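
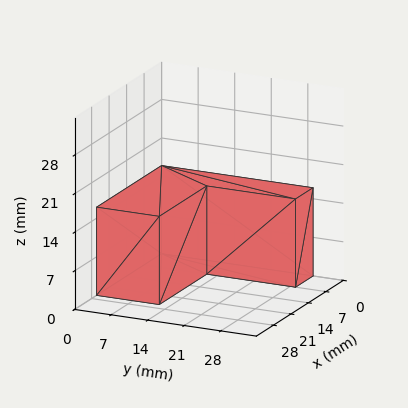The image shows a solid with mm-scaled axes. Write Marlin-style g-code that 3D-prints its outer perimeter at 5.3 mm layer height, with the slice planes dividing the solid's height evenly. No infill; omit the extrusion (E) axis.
Reading the render: the shape is an L-shaped prism: outer 26 × 29 mm, arm thicknesses ≈ 12 mm (horizontal) and 7 mm (vertical), extruded 16 mm in z (dimensions read to the nearest mm from the axis ticks). For the g-code, the solid's height is divided into equal slices at the stated Δz and each level perimeter traced with G1 moves after a G0 lift.

; perimeter-only toolpath
G21 ; units = mm
G90 ; absolute positioning
G28 ; home
; layer 1
G0 Z5.3
G0 X0.0 Y0.0
G1 X26.0 Y0.0
G1 X26.0 Y12.0
G1 X7.0 Y12.0
G1 X7.0 Y29.0
G1 X0.0 Y29.0
G1 X0.0 Y0.0
; layer 2
G0 Z10.7
G0 X0.0 Y0.0
G1 X26.0 Y0.0
G1 X26.0 Y12.0
G1 X7.0 Y12.0
G1 X7.0 Y29.0
G1 X0.0 Y29.0
G1 X0.0 Y0.0
; layer 3
G0 Z16.0
G0 X0.0 Y0.0
G1 X26.0 Y0.0
G1 X26.0 Y12.0
G1 X7.0 Y12.0
G1 X7.0 Y29.0
G1 X0.0 Y29.0
G1 X0.0 Y0.0
M2 ; end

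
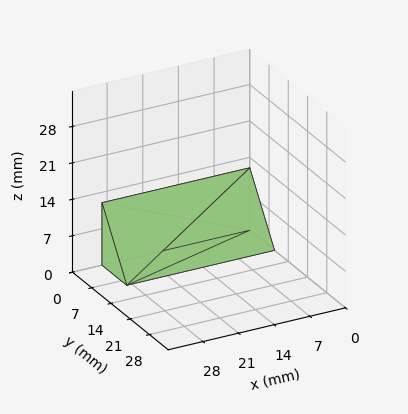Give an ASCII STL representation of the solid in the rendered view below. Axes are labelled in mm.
Reading the render: the shape is a wedge (ramp): 29 × 9 mm base, rising to 12 mm along the y=0 edge and sloping linearly to z=0 at y=9 (dimensions read to the nearest mm from the axis ticks). For the STL, each face is triangulated and given an outward normal.

solid part
  facet normal 0.0000 0.0000 -1.0000
    outer loop
      vertex 29.000 9.000 0.000
      vertex 29.000 0.000 0.000
      vertex 0.000 0.000 0.000
    endloop
  endfacet
  facet normal 0.0000 0.0000 -1.0000
    outer loop
      vertex 0.000 9.000 0.000
      vertex 29.000 9.000 0.000
      vertex 0.000 0.000 0.000
    endloop
  endfacet
  facet normal 0.0000 -1.0000 0.0000
    outer loop
      vertex 0.000 0.000 0.000
      vertex 29.000 0.000 0.000
      vertex 29.000 0.000 12.000
    endloop
  endfacet
  facet normal 0.0000 -1.0000 0.0000
    outer loop
      vertex 0.000 0.000 0.000
      vertex 29.000 0.000 12.000
      vertex 0.000 0.000 12.000
    endloop
  endfacet
  facet normal 0.0000 0.8000 0.6000
    outer loop
      vertex 0.000 0.000 12.000
      vertex 29.000 0.000 12.000
      vertex 29.000 9.000 0.000
    endloop
  endfacet
  facet normal 0.0000 0.8000 0.6000
    outer loop
      vertex 0.000 0.000 12.000
      vertex 29.000 9.000 0.000
      vertex 0.000 9.000 0.000
    endloop
  endfacet
  facet normal -1.0000 0.0000 0.0000
    outer loop
      vertex 0.000 0.000 12.000
      vertex 0.000 9.000 0.000
      vertex 0.000 0.000 0.000
    endloop
  endfacet
  facet normal 1.0000 0.0000 0.0000
    outer loop
      vertex 29.000 0.000 0.000
      vertex 29.000 9.000 0.000
      vertex 29.000 0.000 12.000
    endloop
  endfacet
endsolid part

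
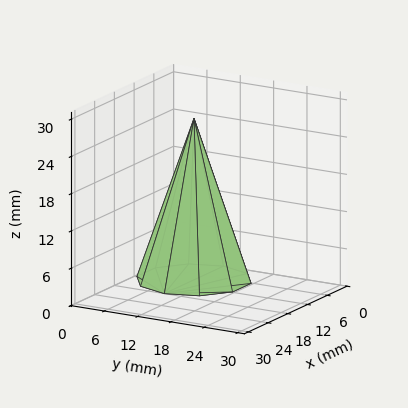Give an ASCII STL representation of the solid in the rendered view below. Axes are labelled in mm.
Reading the render: the shape is a regular 10-sided pyramid, base circumscribed radius ≈ 9 mm, apex at z ≈ 26 mm (dimensions read to the nearest mm from the axis ticks). For the STL, each face is triangulated and given an outward normal.

solid part
  facet normal 0.0000 0.0000 -1.0000
    outer loop
      vertex 11.8 17.6 0.0
      vertex 16.3 14.3 0.0
      vertex 18.0 9.0 0.0
    endloop
  endfacet
  facet normal 0.0000 0.0000 -1.0000
    outer loop
      vertex 6.2 17.6 0.0
      vertex 11.8 17.6 0.0
      vertex 18.0 9.0 0.0
    endloop
  endfacet
  facet normal 0.0000 0.0000 -1.0000
    outer loop
      vertex 1.7 14.3 0.0
      vertex 6.2 17.6 0.0
      vertex 18.0 9.0 0.0
    endloop
  endfacet
  facet normal 0.0000 0.0000 -1.0000
    outer loop
      vertex 0.0 9.0 0.0
      vertex 1.7 14.3 0.0
      vertex 18.0 9.0 0.0
    endloop
  endfacet
  facet normal 0.0000 0.0000 -1.0000
    outer loop
      vertex 1.7 3.7 0.0
      vertex 0.0 9.0 0.0
      vertex 18.0 9.0 0.0
    endloop
  endfacet
  facet normal 0.0000 0.0000 -1.0000
    outer loop
      vertex 6.2 0.4 0.0
      vertex 1.7 3.7 0.0
      vertex 18.0 9.0 0.0
    endloop
  endfacet
  facet normal 0.0000 0.0000 -1.0000
    outer loop
      vertex 11.8 0.4 0.0
      vertex 6.2 0.4 0.0
      vertex 18.0 9.0 0.0
    endloop
  endfacet
  facet normal 0.0000 0.0000 -1.0000
    outer loop
      vertex 16.3 3.7 0.0
      vertex 11.8 0.4 0.0
      vertex 18.0 9.0 0.0
    endloop
  endfacet
  facet normal 0.9044 0.2901 0.3130
    outer loop
      vertex 18.0 9.0 0.0
      vertex 16.3 14.3 0.0
      vertex 9.0 9.0 26.0
    endloop
  endfacet
  facet normal 0.5615 0.7657 0.3137
    outer loop
      vertex 16.3 14.3 0.0
      vertex 11.8 17.6 0.0
      vertex 9.0 9.0 26.0
    endloop
  endfacet
  facet normal 0.0000 0.9494 0.3140
    outer loop
      vertex 11.8 17.6 0.0
      vertex 6.2 17.6 0.0
      vertex 9.0 9.0 26.0
    endloop
  endfacet
  facet normal -0.5615 0.7657 0.3137
    outer loop
      vertex 6.2 17.6 0.0
      vertex 1.7 14.3 0.0
      vertex 9.0 9.0 26.0
    endloop
  endfacet
  facet normal -0.9044 0.2901 0.3130
    outer loop
      vertex 1.7 14.3 0.0
      vertex 0.0 9.0 0.0
      vertex 9.0 9.0 26.0
    endloop
  endfacet
  facet normal -0.9044 -0.2901 0.3130
    outer loop
      vertex 0.0 9.0 0.0
      vertex 1.7 3.7 0.0
      vertex 9.0 9.0 26.0
    endloop
  endfacet
  facet normal -0.5615 -0.7657 0.3137
    outer loop
      vertex 1.7 3.7 0.0
      vertex 6.2 0.4 0.0
      vertex 9.0 9.0 26.0
    endloop
  endfacet
  facet normal 0.0000 -0.9494 0.3140
    outer loop
      vertex 6.2 0.4 0.0
      vertex 11.8 0.4 0.0
      vertex 9.0 9.0 26.0
    endloop
  endfacet
  facet normal 0.5615 -0.7657 0.3137
    outer loop
      vertex 11.8 0.4 0.0
      vertex 16.3 3.7 0.0
      vertex 9.0 9.0 26.0
    endloop
  endfacet
  facet normal 0.9044 -0.2901 0.3130
    outer loop
      vertex 16.3 3.7 0.0
      vertex 18.0 9.0 0.0
      vertex 9.0 9.0 26.0
    endloop
  endfacet
endsolid part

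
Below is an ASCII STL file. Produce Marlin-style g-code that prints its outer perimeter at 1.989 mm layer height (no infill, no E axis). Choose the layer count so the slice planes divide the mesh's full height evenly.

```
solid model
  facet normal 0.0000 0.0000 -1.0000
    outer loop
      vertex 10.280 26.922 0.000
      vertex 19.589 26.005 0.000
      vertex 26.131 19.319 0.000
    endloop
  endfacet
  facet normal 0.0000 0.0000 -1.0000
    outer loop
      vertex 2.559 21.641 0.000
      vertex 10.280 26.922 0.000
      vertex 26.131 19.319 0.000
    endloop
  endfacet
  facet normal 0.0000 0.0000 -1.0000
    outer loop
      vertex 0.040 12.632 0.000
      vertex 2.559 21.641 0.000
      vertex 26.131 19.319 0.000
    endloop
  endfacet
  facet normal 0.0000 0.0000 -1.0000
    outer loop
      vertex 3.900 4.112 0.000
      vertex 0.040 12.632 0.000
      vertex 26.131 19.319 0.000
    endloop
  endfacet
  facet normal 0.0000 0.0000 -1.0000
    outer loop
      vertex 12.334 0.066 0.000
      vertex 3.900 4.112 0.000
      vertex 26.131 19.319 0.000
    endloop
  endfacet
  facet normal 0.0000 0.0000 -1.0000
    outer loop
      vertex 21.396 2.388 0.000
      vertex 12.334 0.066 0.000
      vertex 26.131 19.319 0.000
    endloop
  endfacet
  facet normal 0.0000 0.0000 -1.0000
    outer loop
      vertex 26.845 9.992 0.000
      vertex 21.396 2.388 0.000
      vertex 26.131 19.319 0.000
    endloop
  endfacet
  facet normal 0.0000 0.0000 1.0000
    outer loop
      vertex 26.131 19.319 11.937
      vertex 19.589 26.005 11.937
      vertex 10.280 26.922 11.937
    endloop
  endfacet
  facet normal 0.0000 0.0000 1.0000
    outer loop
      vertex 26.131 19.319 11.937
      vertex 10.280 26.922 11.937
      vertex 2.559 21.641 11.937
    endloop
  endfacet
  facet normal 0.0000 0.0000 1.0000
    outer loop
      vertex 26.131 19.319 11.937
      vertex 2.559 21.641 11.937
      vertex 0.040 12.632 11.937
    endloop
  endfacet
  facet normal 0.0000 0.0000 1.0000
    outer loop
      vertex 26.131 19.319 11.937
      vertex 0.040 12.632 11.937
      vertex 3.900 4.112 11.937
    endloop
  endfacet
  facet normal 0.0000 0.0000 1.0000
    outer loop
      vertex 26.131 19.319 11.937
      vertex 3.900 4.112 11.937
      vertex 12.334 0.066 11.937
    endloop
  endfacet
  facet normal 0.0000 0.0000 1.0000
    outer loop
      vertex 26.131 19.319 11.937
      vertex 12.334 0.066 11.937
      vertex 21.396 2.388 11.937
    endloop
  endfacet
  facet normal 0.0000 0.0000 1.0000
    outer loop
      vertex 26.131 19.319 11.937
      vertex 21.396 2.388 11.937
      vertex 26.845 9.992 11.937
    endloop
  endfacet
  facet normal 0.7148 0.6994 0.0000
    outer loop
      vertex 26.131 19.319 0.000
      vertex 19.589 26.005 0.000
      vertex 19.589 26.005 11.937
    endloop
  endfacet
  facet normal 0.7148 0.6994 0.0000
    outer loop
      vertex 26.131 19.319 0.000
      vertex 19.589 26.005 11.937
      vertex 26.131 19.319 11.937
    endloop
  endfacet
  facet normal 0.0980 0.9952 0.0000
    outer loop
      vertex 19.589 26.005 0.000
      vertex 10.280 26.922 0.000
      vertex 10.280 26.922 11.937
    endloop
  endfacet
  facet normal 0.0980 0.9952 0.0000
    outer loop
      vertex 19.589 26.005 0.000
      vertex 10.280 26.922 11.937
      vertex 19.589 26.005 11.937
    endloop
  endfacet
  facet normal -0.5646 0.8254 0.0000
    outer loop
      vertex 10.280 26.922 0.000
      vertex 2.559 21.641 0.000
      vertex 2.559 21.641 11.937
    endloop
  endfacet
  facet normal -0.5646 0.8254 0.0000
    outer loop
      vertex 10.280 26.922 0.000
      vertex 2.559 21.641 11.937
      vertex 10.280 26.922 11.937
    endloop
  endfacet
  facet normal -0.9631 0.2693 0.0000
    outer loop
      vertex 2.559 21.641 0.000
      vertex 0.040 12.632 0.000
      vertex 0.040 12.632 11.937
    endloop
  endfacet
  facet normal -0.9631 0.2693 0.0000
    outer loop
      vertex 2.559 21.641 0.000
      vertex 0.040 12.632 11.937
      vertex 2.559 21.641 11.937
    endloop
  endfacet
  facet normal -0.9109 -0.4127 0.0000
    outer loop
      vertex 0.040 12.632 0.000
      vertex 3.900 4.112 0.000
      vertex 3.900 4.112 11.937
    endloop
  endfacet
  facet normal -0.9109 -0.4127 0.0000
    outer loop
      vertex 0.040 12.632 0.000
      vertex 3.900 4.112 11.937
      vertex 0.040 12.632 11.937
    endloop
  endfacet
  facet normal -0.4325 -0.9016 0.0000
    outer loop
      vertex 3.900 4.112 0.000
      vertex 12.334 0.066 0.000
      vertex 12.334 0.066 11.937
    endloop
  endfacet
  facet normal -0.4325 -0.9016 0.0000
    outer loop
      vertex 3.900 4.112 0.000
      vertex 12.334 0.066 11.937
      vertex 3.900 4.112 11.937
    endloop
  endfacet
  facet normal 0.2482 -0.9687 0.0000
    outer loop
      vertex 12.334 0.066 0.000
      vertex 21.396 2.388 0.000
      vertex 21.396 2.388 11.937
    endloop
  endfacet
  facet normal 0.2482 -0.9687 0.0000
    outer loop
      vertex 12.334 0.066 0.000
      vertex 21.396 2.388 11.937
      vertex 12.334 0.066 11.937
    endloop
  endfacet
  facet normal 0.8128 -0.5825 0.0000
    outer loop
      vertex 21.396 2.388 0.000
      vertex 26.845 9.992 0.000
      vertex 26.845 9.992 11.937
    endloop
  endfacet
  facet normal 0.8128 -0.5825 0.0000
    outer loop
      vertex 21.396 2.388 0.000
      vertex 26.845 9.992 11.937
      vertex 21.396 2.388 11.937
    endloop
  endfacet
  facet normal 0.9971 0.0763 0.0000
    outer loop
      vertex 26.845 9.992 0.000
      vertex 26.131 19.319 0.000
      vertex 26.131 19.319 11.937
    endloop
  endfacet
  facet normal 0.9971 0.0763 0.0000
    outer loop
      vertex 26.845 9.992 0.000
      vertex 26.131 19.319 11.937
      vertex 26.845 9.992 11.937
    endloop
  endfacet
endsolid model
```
; perimeter-only toolpath
G21 ; units = mm
G90 ; absolute positioning
G28 ; home
; layer 1
G0 Z1.989
G0 X26.131 Y19.319
G1 X19.589 Y26.005
G1 X10.280 Y26.922
G1 X2.559 Y21.641
G1 X0.040 Y12.632
G1 X3.900 Y4.112
G1 X12.334 Y0.066
G1 X21.396 Y2.388
G1 X26.845 Y9.992
G1 X26.131 Y19.319
; layer 2
G0 Z3.979
G0 X26.131 Y19.319
G1 X19.589 Y26.005
G1 X10.280 Y26.922
G1 X2.559 Y21.641
G1 X0.040 Y12.632
G1 X3.900 Y4.112
G1 X12.334 Y0.066
G1 X21.396 Y2.388
G1 X26.845 Y9.992
G1 X26.131 Y19.319
; layer 3
G0 Z5.968
G0 X26.131 Y19.319
G1 X19.589 Y26.005
G1 X10.280 Y26.922
G1 X2.559 Y21.641
G1 X0.040 Y12.632
G1 X3.900 Y4.112
G1 X12.334 Y0.066
G1 X21.396 Y2.388
G1 X26.845 Y9.992
G1 X26.131 Y19.319
; layer 4
G0 Z7.958
G0 X26.131 Y19.319
G1 X19.589 Y26.005
G1 X10.280 Y26.922
G1 X2.559 Y21.641
G1 X0.040 Y12.632
G1 X3.900 Y4.112
G1 X12.334 Y0.066
G1 X21.396 Y2.388
G1 X26.845 Y9.992
G1 X26.131 Y19.319
; layer 5
G0 Z9.947
G0 X26.131 Y19.319
G1 X19.589 Y26.005
G1 X10.280 Y26.922
G1 X2.559 Y21.641
G1 X0.040 Y12.632
G1 X3.900 Y4.112
G1 X12.334 Y0.066
G1 X21.396 Y2.388
G1 X26.845 Y9.992
G1 X26.131 Y19.319
; layer 6
G0 Z11.937
G0 X26.131 Y19.319
G1 X19.589 Y26.005
G1 X10.280 Y26.922
G1 X2.559 Y21.641
G1 X0.040 Y12.632
G1 X3.900 Y4.112
G1 X12.334 Y0.066
G1 X21.396 Y2.388
G1 X26.845 Y9.992
G1 X26.131 Y19.319
M2 ; end

The solid is a regular 9-sided prism (a cylinder approximated with 9 flat sides), circumscribed radius ≈ 13.7 mm, height ≈ 11.9 mm. Slicing at Δz = 1.989 mm — 6 equal slices spanning the solid's height, so layer i sits at z = i·h/6 — gives 6 non-empty perimeters. Each is a 9-segment closed polygon; G0 lifts to the layer z and rapids to the start vertex, then G1 traces the edges.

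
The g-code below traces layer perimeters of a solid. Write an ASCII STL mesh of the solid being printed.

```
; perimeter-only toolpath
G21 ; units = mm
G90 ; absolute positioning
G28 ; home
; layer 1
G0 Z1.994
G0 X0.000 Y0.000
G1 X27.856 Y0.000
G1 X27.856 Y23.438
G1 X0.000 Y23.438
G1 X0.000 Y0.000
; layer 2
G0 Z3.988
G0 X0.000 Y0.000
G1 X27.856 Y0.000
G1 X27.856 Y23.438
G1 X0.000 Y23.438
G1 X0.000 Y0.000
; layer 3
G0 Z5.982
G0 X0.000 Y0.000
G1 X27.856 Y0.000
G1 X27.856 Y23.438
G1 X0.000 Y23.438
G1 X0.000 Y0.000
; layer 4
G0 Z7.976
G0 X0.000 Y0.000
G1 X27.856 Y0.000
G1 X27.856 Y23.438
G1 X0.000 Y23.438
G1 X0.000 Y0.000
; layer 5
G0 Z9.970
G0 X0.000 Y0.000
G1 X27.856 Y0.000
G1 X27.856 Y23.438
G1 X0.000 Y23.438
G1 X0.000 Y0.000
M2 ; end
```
solid part
  facet normal 0.0000 0.0000 -1.0000
    outer loop
      vertex 27.856 23.438 0.000
      vertex 27.856 0.000 0.000
      vertex 0.000 0.000 0.000
    endloop
  endfacet
  facet normal 0.0000 0.0000 -1.0000
    outer loop
      vertex 0.000 23.438 0.000
      vertex 27.856 23.438 0.000
      vertex 0.000 0.000 0.000
    endloop
  endfacet
  facet normal 0.0000 0.0000 1.0000
    outer loop
      vertex 0.000 0.000 9.970
      vertex 27.856 0.000 9.970
      vertex 27.856 23.438 9.970
    endloop
  endfacet
  facet normal 0.0000 0.0000 1.0000
    outer loop
      vertex 0.000 0.000 9.970
      vertex 27.856 23.438 9.970
      vertex 0.000 23.438 9.970
    endloop
  endfacet
  facet normal 0.0000 -1.0000 0.0000
    outer loop
      vertex 0.000 0.000 0.000
      vertex 27.856 0.000 0.000
      vertex 27.856 0.000 9.970
    endloop
  endfacet
  facet normal 0.0000 -1.0000 0.0000
    outer loop
      vertex 0.000 0.000 0.000
      vertex 27.856 0.000 9.970
      vertex 0.000 0.000 9.970
    endloop
  endfacet
  facet normal 0.0000 1.0000 0.0000
    outer loop
      vertex 27.856 23.438 9.970
      vertex 27.856 23.438 0.000
      vertex 0.000 23.438 0.000
    endloop
  endfacet
  facet normal 0.0000 1.0000 0.0000
    outer loop
      vertex 0.000 23.438 9.970
      vertex 27.856 23.438 9.970
      vertex 0.000 23.438 0.000
    endloop
  endfacet
  facet normal -1.0000 0.0000 0.0000
    outer loop
      vertex 0.000 23.438 9.970
      vertex 0.000 23.438 0.000
      vertex 0.000 0.000 0.000
    endloop
  endfacet
  facet normal -1.0000 0.0000 0.0000
    outer loop
      vertex 0.000 0.000 9.970
      vertex 0.000 23.438 9.970
      vertex 0.000 0.000 0.000
    endloop
  endfacet
  facet normal 1.0000 0.0000 0.0000
    outer loop
      vertex 27.856 0.000 0.000
      vertex 27.856 23.438 0.000
      vertex 27.856 23.438 9.970
    endloop
  endfacet
  facet normal 1.0000 0.0000 0.0000
    outer loop
      vertex 27.856 0.000 0.000
      vertex 27.856 23.438 9.970
      vertex 27.856 0.000 9.970
    endloop
  endfacet
endsolid part

The G0 Z moves step by Δz≈1.994 mm. Every layer's G1 loop is the same polygon, so the solid is a straight extrusion of it from z=0 to z≈9.97. Closing with flat bottom and top caps and triangulating gives 12 facets — a rectangular box, roughly 27.9 × 23.4 mm footprint and 9.97 mm tall.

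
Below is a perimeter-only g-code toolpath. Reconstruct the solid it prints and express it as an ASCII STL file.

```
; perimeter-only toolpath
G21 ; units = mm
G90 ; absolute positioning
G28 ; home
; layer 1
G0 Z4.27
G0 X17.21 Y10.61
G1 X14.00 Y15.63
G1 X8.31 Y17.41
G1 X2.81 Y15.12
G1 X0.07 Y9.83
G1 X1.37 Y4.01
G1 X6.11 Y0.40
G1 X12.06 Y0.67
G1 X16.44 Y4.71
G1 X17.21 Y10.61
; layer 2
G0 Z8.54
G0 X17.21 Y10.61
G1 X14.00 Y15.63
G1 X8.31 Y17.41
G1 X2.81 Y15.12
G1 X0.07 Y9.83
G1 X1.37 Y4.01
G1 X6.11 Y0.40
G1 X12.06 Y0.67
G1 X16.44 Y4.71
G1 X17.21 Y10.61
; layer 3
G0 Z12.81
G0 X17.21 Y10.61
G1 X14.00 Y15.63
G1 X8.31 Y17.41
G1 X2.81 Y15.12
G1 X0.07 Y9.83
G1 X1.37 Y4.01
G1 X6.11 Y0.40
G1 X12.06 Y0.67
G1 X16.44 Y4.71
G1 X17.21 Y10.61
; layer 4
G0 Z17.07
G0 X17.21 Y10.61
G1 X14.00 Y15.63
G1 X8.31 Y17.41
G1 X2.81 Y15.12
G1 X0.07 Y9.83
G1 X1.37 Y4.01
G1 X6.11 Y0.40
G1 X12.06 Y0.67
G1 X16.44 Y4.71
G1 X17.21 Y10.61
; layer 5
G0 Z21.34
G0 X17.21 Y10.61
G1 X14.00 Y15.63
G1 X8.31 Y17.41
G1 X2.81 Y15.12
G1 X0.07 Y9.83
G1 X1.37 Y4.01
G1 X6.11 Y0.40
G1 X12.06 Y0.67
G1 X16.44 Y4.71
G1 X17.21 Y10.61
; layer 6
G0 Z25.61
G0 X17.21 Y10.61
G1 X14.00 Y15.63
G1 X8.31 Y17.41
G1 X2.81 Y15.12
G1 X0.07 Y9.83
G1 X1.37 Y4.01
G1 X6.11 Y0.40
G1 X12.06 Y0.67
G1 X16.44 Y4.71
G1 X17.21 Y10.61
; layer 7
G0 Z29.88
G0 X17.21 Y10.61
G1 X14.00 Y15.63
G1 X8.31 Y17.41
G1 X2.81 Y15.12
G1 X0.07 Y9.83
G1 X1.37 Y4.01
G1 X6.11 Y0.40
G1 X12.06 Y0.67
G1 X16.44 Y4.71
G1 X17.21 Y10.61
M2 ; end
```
solid part
  facet normal 0.0000 0.0000 -1.0000
    outer loop
      vertex 8.31 17.41 0.00
      vertex 14.00 15.63 0.00
      vertex 17.21 10.61 0.00
    endloop
  endfacet
  facet normal 0.0000 0.0000 -1.0000
    outer loop
      vertex 2.81 15.12 0.00
      vertex 8.31 17.41 0.00
      vertex 17.21 10.61 0.00
    endloop
  endfacet
  facet normal 0.0000 0.0000 -1.0000
    outer loop
      vertex 0.07 9.83 0.00
      vertex 2.81 15.12 0.00
      vertex 17.21 10.61 0.00
    endloop
  endfacet
  facet normal 0.0000 0.0000 -1.0000
    outer loop
      vertex 1.37 4.01 0.00
      vertex 0.07 9.83 0.00
      vertex 17.21 10.61 0.00
    endloop
  endfacet
  facet normal 0.0000 0.0000 -1.0000
    outer loop
      vertex 6.11 0.40 0.00
      vertex 1.37 4.01 0.00
      vertex 17.21 10.61 0.00
    endloop
  endfacet
  facet normal 0.0000 0.0000 -1.0000
    outer loop
      vertex 12.06 0.67 0.00
      vertex 6.11 0.40 0.00
      vertex 17.21 10.61 0.00
    endloop
  endfacet
  facet normal 0.0000 0.0000 -1.0000
    outer loop
      vertex 16.44 4.71 0.00
      vertex 12.06 0.67 0.00
      vertex 17.21 10.61 0.00
    endloop
  endfacet
  facet normal 0.0000 0.0000 1.0000
    outer loop
      vertex 17.21 10.61 29.88
      vertex 14.00 15.63 29.88
      vertex 8.31 17.41 29.88
    endloop
  endfacet
  facet normal 0.0000 0.0000 1.0000
    outer loop
      vertex 17.21 10.61 29.88
      vertex 8.31 17.41 29.88
      vertex 2.81 15.12 29.88
    endloop
  endfacet
  facet normal 0.0000 0.0000 1.0000
    outer loop
      vertex 17.21 10.61 29.88
      vertex 2.81 15.12 29.88
      vertex 0.07 9.83 29.88
    endloop
  endfacet
  facet normal 0.0000 0.0000 1.0000
    outer loop
      vertex 17.21 10.61 29.88
      vertex 0.07 9.83 29.88
      vertex 1.37 4.01 29.88
    endloop
  endfacet
  facet normal 0.0000 0.0000 1.0000
    outer loop
      vertex 17.21 10.61 29.88
      vertex 1.37 4.01 29.88
      vertex 6.11 0.40 29.88
    endloop
  endfacet
  facet normal 0.0000 0.0000 1.0000
    outer loop
      vertex 17.21 10.61 29.88
      vertex 6.11 0.40 29.88
      vertex 12.06 0.67 29.88
    endloop
  endfacet
  facet normal 0.0000 0.0000 1.0000
    outer loop
      vertex 17.21 10.61 29.88
      vertex 12.06 0.67 29.88
      vertex 16.44 4.71 29.88
    endloop
  endfacet
  facet normal 0.8425 0.5387 0.0000
    outer loop
      vertex 17.21 10.61 0.00
      vertex 14.00 15.63 0.00
      vertex 14.00 15.63 29.88
    endloop
  endfacet
  facet normal 0.8425 0.5387 0.0000
    outer loop
      vertex 17.21 10.61 0.00
      vertex 14.00 15.63 29.88
      vertex 17.21 10.61 29.88
    endloop
  endfacet
  facet normal 0.2986 0.9544 0.0000
    outer loop
      vertex 14.00 15.63 0.00
      vertex 8.31 17.41 0.00
      vertex 8.31 17.41 29.88
    endloop
  endfacet
  facet normal 0.2986 0.9544 0.0000
    outer loop
      vertex 14.00 15.63 0.00
      vertex 8.31 17.41 29.88
      vertex 14.00 15.63 29.88
    endloop
  endfacet
  facet normal -0.3844 0.9232 0.0000
    outer loop
      vertex 8.31 17.41 0.00
      vertex 2.81 15.12 0.00
      vertex 2.81 15.12 29.88
    endloop
  endfacet
  facet normal -0.3844 0.9232 0.0000
    outer loop
      vertex 8.31 17.41 0.00
      vertex 2.81 15.12 29.88
      vertex 8.31 17.41 29.88
    endloop
  endfacet
  facet normal -0.8880 0.4599 0.0000
    outer loop
      vertex 2.81 15.12 0.00
      vertex 0.07 9.83 0.00
      vertex 0.07 9.83 29.88
    endloop
  endfacet
  facet normal -0.8880 0.4599 0.0000
    outer loop
      vertex 2.81 15.12 0.00
      vertex 0.07 9.83 29.88
      vertex 2.81 15.12 29.88
    endloop
  endfacet
  facet normal -0.9759 -0.2180 0.0000
    outer loop
      vertex 0.07 9.83 0.00
      vertex 1.37 4.01 0.00
      vertex 1.37 4.01 29.88
    endloop
  endfacet
  facet normal -0.9759 -0.2180 0.0000
    outer loop
      vertex 0.07 9.83 0.00
      vertex 1.37 4.01 29.88
      vertex 0.07 9.83 29.88
    endloop
  endfacet
  facet normal -0.6059 -0.7955 0.0000
    outer loop
      vertex 1.37 4.01 0.00
      vertex 6.11 0.40 0.00
      vertex 6.11 0.40 29.88
    endloop
  endfacet
  facet normal -0.6059 -0.7955 0.0000
    outer loop
      vertex 1.37 4.01 0.00
      vertex 6.11 0.40 29.88
      vertex 1.37 4.01 29.88
    endloop
  endfacet
  facet normal 0.0453 -0.9990 0.0000
    outer loop
      vertex 6.11 0.40 0.00
      vertex 12.06 0.67 0.00
      vertex 12.06 0.67 29.88
    endloop
  endfacet
  facet normal 0.0453 -0.9990 0.0000
    outer loop
      vertex 6.11 0.40 0.00
      vertex 12.06 0.67 29.88
      vertex 6.11 0.40 29.88
    endloop
  endfacet
  facet normal 0.6780 -0.7351 0.0000
    outer loop
      vertex 12.06 0.67 0.00
      vertex 16.44 4.71 0.00
      vertex 16.44 4.71 29.88
    endloop
  endfacet
  facet normal 0.6780 -0.7351 0.0000
    outer loop
      vertex 12.06 0.67 0.00
      vertex 16.44 4.71 29.88
      vertex 12.06 0.67 29.88
    endloop
  endfacet
  facet normal 0.9916 -0.1294 0.0000
    outer loop
      vertex 16.44 4.71 0.00
      vertex 17.21 10.61 0.00
      vertex 17.21 10.61 29.88
    endloop
  endfacet
  facet normal 0.9916 -0.1294 0.0000
    outer loop
      vertex 16.44 4.71 0.00
      vertex 17.21 10.61 29.88
      vertex 16.44 4.71 29.88
    endloop
  endfacet
endsolid part

The G0 Z moves step by Δz≈4.27 mm. Every layer's G1 loop is the same polygon, so the solid is a straight extrusion of it from z=0 to z≈29.9. Closing with flat bottom and top caps and triangulating gives 32 facets — a regular 9-sided prism (a cylinder approximated with 9 flat sides), circumscribed radius ≈ 8.71 mm, height ≈ 29.9 mm.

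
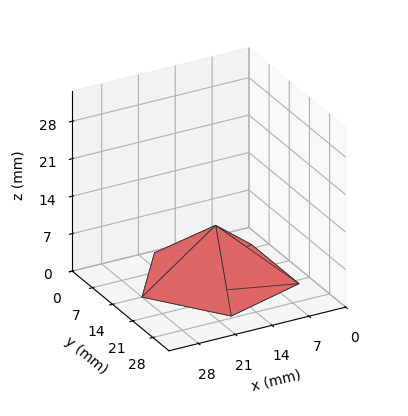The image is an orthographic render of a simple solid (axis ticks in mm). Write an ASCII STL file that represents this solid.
Reading the render: the shape is a regular 5-sided pyramid, base circumscribed radius ≈ 14 mm, apex at z ≈ 10 mm (dimensions read to the nearest mm from the axis ticks). For the STL, each face is triangulated and given an outward normal.

solid part
  facet normal 0.0000 0.0000 -1.0000
    outer loop
      vertex 2.674 22.229 0.000
      vertex 18.326 27.315 0.000
      vertex 28.000 14.000 0.000
    endloop
  endfacet
  facet normal 0.0000 0.0000 -1.0000
    outer loop
      vertex 2.674 5.771 0.000
      vertex 2.674 22.229 0.000
      vertex 28.000 14.000 0.000
    endloop
  endfacet
  facet normal 0.0000 0.0000 -1.0000
    outer loop
      vertex 18.326 0.685 0.000
      vertex 2.674 5.771 0.000
      vertex 28.000 14.000 0.000
    endloop
  endfacet
  facet normal 0.5355 0.3890 0.7496
    outer loop
      vertex 28.000 14.000 0.000
      vertex 18.326 27.315 0.000
      vertex 14.000 14.000 10.000
    endloop
  endfacet
  facet normal -0.2045 0.6295 0.7496
    outer loop
      vertex 18.326 27.315 0.000
      vertex 2.674 22.229 0.000
      vertex 14.000 14.000 10.000
    endloop
  endfacet
  facet normal -0.6619 0.0000 0.7496
    outer loop
      vertex 2.674 22.229 0.000
      vertex 2.674 5.771 0.000
      vertex 14.000 14.000 10.000
    endloop
  endfacet
  facet normal -0.2045 -0.6295 0.7496
    outer loop
      vertex 2.674 5.771 0.000
      vertex 18.326 0.685 0.000
      vertex 14.000 14.000 10.000
    endloop
  endfacet
  facet normal 0.5355 -0.3890 0.7496
    outer loop
      vertex 18.326 0.685 0.000
      vertex 28.000 14.000 0.000
      vertex 14.000 14.000 10.000
    endloop
  endfacet
endsolid part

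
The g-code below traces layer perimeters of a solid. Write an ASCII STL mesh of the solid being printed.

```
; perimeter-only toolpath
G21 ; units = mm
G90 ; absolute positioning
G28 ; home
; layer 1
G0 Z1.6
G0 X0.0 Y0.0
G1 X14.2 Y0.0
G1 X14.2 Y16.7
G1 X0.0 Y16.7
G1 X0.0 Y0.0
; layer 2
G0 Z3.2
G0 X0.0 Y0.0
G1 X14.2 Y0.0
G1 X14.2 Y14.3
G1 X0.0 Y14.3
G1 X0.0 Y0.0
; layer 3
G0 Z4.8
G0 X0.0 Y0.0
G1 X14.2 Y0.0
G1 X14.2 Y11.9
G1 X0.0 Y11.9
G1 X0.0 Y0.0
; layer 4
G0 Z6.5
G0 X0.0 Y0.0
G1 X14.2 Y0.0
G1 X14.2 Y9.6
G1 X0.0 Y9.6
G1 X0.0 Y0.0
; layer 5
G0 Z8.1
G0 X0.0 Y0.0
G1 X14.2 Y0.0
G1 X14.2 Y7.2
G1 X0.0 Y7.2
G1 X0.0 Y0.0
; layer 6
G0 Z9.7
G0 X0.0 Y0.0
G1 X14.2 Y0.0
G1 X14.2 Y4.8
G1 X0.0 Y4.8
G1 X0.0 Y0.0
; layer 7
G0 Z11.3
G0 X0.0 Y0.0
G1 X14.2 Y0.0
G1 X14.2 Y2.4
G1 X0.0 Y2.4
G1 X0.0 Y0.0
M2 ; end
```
solid part
  facet normal 0.0000 0.0000 -1.0000
    outer loop
      vertex 14.2 19.1 0.0
      vertex 14.2 0.0 0.0
      vertex 0.0 0.0 0.0
    endloop
  endfacet
  facet normal 0.0000 0.0000 -1.0000
    outer loop
      vertex 0.0 19.1 0.0
      vertex 14.2 19.1 0.0
      vertex 0.0 0.0 0.0
    endloop
  endfacet
  facet normal 0.0000 -1.0000 0.0000
    outer loop
      vertex 0.0 0.0 0.0
      vertex 14.2 0.0 0.0
      vertex 14.2 0.0 12.9
    endloop
  endfacet
  facet normal 0.0000 -1.0000 0.0000
    outer loop
      vertex 0.0 0.0 0.0
      vertex 14.2 0.0 12.9
      vertex 0.0 0.0 12.9
    endloop
  endfacet
  facet normal 0.0000 0.5597 0.8287
    outer loop
      vertex 0.0 0.0 12.9
      vertex 14.2 0.0 12.9
      vertex 14.2 19.1 0.0
    endloop
  endfacet
  facet normal 0.0000 0.5597 0.8287
    outer loop
      vertex 0.0 0.0 12.9
      vertex 14.2 19.1 0.0
      vertex 0.0 19.1 0.0
    endloop
  endfacet
  facet normal -1.0000 0.0000 0.0000
    outer loop
      vertex 0.0 0.0 12.9
      vertex 0.0 19.1 0.0
      vertex 0.0 0.0 0.0
    endloop
  endfacet
  facet normal 1.0000 0.0000 0.0000
    outer loop
      vertex 14.2 0.0 0.0
      vertex 14.2 19.1 0.0
      vertex 14.2 0.0 12.9
    endloop
  endfacet
endsolid part

The G0 Z moves step by Δz≈1.6 mm. The G1 loops shrink linearly with z, so the solid tapers from its base footprint up to z≈12.9. Closing with a flat bottom cap and the tapered top and triangulating gives 8 facets — a wedge (ramp): 14.2 × 19.1 mm base, rising to 12.9 mm along the y=0 edge and sloping linearly to z=0 at y=19.1.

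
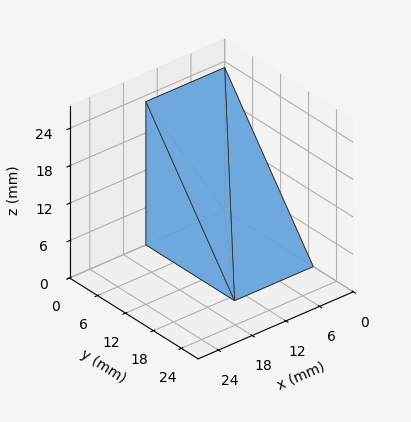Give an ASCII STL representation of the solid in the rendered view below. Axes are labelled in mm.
Reading the render: the shape is a wedge (ramp): 14 × 19 mm base, rising to 23 mm along the y=0 edge and sloping linearly to z=0 at y=19 (dimensions read to the nearest mm from the axis ticks). For the STL, each face is triangulated and given an outward normal.

solid part
  facet normal 0.0000 0.0000 -1.0000
    outer loop
      vertex 14.000 19.000 0.000
      vertex 14.000 0.000 0.000
      vertex 0.000 0.000 0.000
    endloop
  endfacet
  facet normal 0.0000 0.0000 -1.0000
    outer loop
      vertex 0.000 19.000 0.000
      vertex 14.000 19.000 0.000
      vertex 0.000 0.000 0.000
    endloop
  endfacet
  facet normal 0.0000 -1.0000 0.0000
    outer loop
      vertex 0.000 0.000 0.000
      vertex 14.000 0.000 0.000
      vertex 14.000 0.000 23.000
    endloop
  endfacet
  facet normal 0.0000 -1.0000 0.0000
    outer loop
      vertex 0.000 0.000 0.000
      vertex 14.000 0.000 23.000
      vertex 0.000 0.000 23.000
    endloop
  endfacet
  facet normal 0.0000 0.7710 0.6369
    outer loop
      vertex 0.000 0.000 23.000
      vertex 14.000 0.000 23.000
      vertex 14.000 19.000 0.000
    endloop
  endfacet
  facet normal 0.0000 0.7710 0.6369
    outer loop
      vertex 0.000 0.000 23.000
      vertex 14.000 19.000 0.000
      vertex 0.000 19.000 0.000
    endloop
  endfacet
  facet normal -1.0000 0.0000 0.0000
    outer loop
      vertex 0.000 0.000 23.000
      vertex 0.000 19.000 0.000
      vertex 0.000 0.000 0.000
    endloop
  endfacet
  facet normal 1.0000 0.0000 0.0000
    outer loop
      vertex 14.000 0.000 0.000
      vertex 14.000 19.000 0.000
      vertex 14.000 0.000 23.000
    endloop
  endfacet
endsolid part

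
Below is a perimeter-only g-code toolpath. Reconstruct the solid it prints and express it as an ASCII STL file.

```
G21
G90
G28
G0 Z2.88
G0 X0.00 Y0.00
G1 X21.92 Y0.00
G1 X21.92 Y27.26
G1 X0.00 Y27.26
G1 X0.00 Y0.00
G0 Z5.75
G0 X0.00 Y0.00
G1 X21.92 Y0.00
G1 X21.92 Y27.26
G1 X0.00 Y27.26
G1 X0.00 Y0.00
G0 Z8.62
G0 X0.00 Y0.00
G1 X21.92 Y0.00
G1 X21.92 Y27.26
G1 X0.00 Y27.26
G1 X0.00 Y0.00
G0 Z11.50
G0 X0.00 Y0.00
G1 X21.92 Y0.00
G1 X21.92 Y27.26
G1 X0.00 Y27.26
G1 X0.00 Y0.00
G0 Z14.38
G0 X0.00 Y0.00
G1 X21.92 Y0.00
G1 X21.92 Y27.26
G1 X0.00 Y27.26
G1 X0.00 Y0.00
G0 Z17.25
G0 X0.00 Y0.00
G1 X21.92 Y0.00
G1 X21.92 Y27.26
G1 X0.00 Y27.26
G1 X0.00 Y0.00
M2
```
solid part
  facet normal 0.0000 0.0000 -1.0000
    outer loop
      vertex 21.92 27.26 0.00
      vertex 21.92 0.00 0.00
      vertex 0.00 0.00 0.00
    endloop
  endfacet
  facet normal 0.0000 0.0000 -1.0000
    outer loop
      vertex 0.00 27.26 0.00
      vertex 21.92 27.26 0.00
      vertex 0.00 0.00 0.00
    endloop
  endfacet
  facet normal 0.0000 0.0000 1.0000
    outer loop
      vertex 0.00 0.00 17.25
      vertex 21.92 0.00 17.25
      vertex 21.92 27.26 17.25
    endloop
  endfacet
  facet normal 0.0000 0.0000 1.0000
    outer loop
      vertex 0.00 0.00 17.25
      vertex 21.92 27.26 17.25
      vertex 0.00 27.26 17.25
    endloop
  endfacet
  facet normal 0.0000 -1.0000 0.0000
    outer loop
      vertex 0.00 0.00 0.00
      vertex 21.92 0.00 0.00
      vertex 21.92 0.00 17.25
    endloop
  endfacet
  facet normal 0.0000 -1.0000 0.0000
    outer loop
      vertex 0.00 0.00 0.00
      vertex 21.92 0.00 17.25
      vertex 0.00 0.00 17.25
    endloop
  endfacet
  facet normal 0.0000 1.0000 0.0000
    outer loop
      vertex 21.92 27.26 17.25
      vertex 21.92 27.26 0.00
      vertex 0.00 27.26 0.00
    endloop
  endfacet
  facet normal 0.0000 1.0000 0.0000
    outer loop
      vertex 0.00 27.26 17.25
      vertex 21.92 27.26 17.25
      vertex 0.00 27.26 0.00
    endloop
  endfacet
  facet normal -1.0000 0.0000 0.0000
    outer loop
      vertex 0.00 27.26 17.25
      vertex 0.00 27.26 0.00
      vertex 0.00 0.00 0.00
    endloop
  endfacet
  facet normal -1.0000 0.0000 0.0000
    outer loop
      vertex 0.00 0.00 17.25
      vertex 0.00 27.26 17.25
      vertex 0.00 0.00 0.00
    endloop
  endfacet
  facet normal 1.0000 0.0000 0.0000
    outer loop
      vertex 21.92 0.00 0.00
      vertex 21.92 27.26 0.00
      vertex 21.92 27.26 17.25
    endloop
  endfacet
  facet normal 1.0000 0.0000 0.0000
    outer loop
      vertex 21.92 0.00 0.00
      vertex 21.92 27.26 17.25
      vertex 21.92 0.00 17.25
    endloop
  endfacet
endsolid part

The G0 Z moves step by Δz≈2.88 mm. Every layer's G1 loop is the same polygon, so the solid is a straight extrusion of it from z=0 to z≈17.2. Closing with flat bottom and top caps and triangulating gives 12 facets — a rectangular box, roughly 21.9 × 27.3 mm footprint and 17.2 mm tall.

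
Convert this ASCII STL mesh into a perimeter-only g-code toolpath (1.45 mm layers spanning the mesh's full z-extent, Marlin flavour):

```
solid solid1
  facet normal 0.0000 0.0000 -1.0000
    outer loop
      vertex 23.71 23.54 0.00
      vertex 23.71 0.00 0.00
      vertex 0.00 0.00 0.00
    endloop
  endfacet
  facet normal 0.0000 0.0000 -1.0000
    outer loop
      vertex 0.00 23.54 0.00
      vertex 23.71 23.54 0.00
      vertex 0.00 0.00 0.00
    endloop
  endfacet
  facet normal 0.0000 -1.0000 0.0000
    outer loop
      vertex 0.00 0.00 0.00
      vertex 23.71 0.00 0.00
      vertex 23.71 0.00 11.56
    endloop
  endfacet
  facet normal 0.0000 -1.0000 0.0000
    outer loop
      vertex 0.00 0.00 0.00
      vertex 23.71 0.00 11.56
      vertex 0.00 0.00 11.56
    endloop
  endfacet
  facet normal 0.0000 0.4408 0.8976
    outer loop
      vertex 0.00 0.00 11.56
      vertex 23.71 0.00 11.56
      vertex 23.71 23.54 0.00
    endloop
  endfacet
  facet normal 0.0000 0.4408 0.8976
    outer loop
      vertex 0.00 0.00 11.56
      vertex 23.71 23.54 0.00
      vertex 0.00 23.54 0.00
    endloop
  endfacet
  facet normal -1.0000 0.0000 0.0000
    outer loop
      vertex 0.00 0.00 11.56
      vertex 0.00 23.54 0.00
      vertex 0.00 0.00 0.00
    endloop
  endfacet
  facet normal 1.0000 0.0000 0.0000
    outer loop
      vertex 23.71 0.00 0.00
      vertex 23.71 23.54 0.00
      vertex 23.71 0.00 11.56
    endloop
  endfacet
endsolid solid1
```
; perimeter-only toolpath
G21 ; units = mm
G90 ; absolute positioning
G28 ; home
; layer 1
G0 Z1.45
G0 X0.00 Y0.00
G1 X23.71 Y0.00
G1 X23.71 Y20.60
G1 X0.00 Y20.60
G1 X0.00 Y0.00
; layer 2
G0 Z2.89
G0 X0.00 Y0.00
G1 X23.71 Y0.00
G1 X23.71 Y17.66
G1 X0.00 Y17.66
G1 X0.00 Y0.00
; layer 3
G0 Z4.33
G0 X0.00 Y0.00
G1 X23.71 Y0.00
G1 X23.71 Y14.71
G1 X0.00 Y14.71
G1 X0.00 Y0.00
; layer 4
G0 Z5.78
G0 X0.00 Y0.00
G1 X23.71 Y0.00
G1 X23.71 Y11.77
G1 X0.00 Y11.77
G1 X0.00 Y0.00
; layer 5
G0 Z7.23
G0 X0.00 Y0.00
G1 X23.71 Y0.00
G1 X23.71 Y8.83
G1 X0.00 Y8.83
G1 X0.00 Y0.00
; layer 6
G0 Z8.67
G0 X0.00 Y0.00
G1 X23.71 Y0.00
G1 X23.71 Y5.88
G1 X0.00 Y5.88
G1 X0.00 Y0.00
; layer 7
G0 Z10.12
G0 X0.00 Y0.00
G1 X23.71 Y0.00
G1 X23.71 Y2.94
G1 X0.00 Y2.94
G1 X0.00 Y0.00
M2 ; end

The solid is a wedge (ramp): 23.7 × 23.5 mm base, rising to 11.6 mm along the y=0 edge and sloping linearly to z=0 at y=23.5. Slicing at Δz = 1.45 mm — 8 equal slices spanning the solid's height, so layer i sits at z = i·h/8 — gives 7 non-empty perimeters. Each is a 4-segment closed polygon; G0 lifts to the layer z and rapids to the start vertex, then G1 traces the edges. The cross-section shrinks linearly with z (the slice at the apex is degenerate and omitted).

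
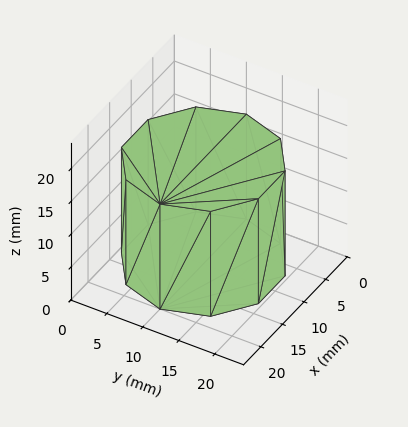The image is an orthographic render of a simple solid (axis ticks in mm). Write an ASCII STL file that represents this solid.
Reading the render: the shape is a regular 10-sided prism (a cylinder approximated with 10 flat sides), circumscribed radius ≈ 10 mm, height ≈ 16 mm (dimensions read to the nearest mm from the axis ticks). For the STL, each face is triangulated and given an outward normal.

solid part
  facet normal 0.0000 0.0000 -1.0000
    outer loop
      vertex 13.090 19.511 0.000
      vertex 18.090 15.878 0.000
      vertex 20.000 10.000 0.000
    endloop
  endfacet
  facet normal 0.0000 0.0000 -1.0000
    outer loop
      vertex 6.910 19.511 0.000
      vertex 13.090 19.511 0.000
      vertex 20.000 10.000 0.000
    endloop
  endfacet
  facet normal 0.0000 0.0000 -1.0000
    outer loop
      vertex 1.910 15.878 0.000
      vertex 6.910 19.511 0.000
      vertex 20.000 10.000 0.000
    endloop
  endfacet
  facet normal 0.0000 0.0000 -1.0000
    outer loop
      vertex 0.000 10.000 0.000
      vertex 1.910 15.878 0.000
      vertex 20.000 10.000 0.000
    endloop
  endfacet
  facet normal 0.0000 0.0000 -1.0000
    outer loop
      vertex 1.910 4.122 0.000
      vertex 0.000 10.000 0.000
      vertex 20.000 10.000 0.000
    endloop
  endfacet
  facet normal 0.0000 0.0000 -1.0000
    outer loop
      vertex 6.910 0.489 0.000
      vertex 1.910 4.122 0.000
      vertex 20.000 10.000 0.000
    endloop
  endfacet
  facet normal 0.0000 0.0000 -1.0000
    outer loop
      vertex 13.090 0.489 0.000
      vertex 6.910 0.489 0.000
      vertex 20.000 10.000 0.000
    endloop
  endfacet
  facet normal 0.0000 0.0000 -1.0000
    outer loop
      vertex 18.090 4.122 0.000
      vertex 13.090 0.489 0.000
      vertex 20.000 10.000 0.000
    endloop
  endfacet
  facet normal 0.0000 0.0000 1.0000
    outer loop
      vertex 20.000 10.000 16.000
      vertex 18.090 15.878 16.000
      vertex 13.090 19.511 16.000
    endloop
  endfacet
  facet normal 0.0000 0.0000 1.0000
    outer loop
      vertex 20.000 10.000 16.000
      vertex 13.090 19.511 16.000
      vertex 6.910 19.511 16.000
    endloop
  endfacet
  facet normal 0.0000 0.0000 1.0000
    outer loop
      vertex 20.000 10.000 16.000
      vertex 6.910 19.511 16.000
      vertex 1.910 15.878 16.000
    endloop
  endfacet
  facet normal 0.0000 0.0000 1.0000
    outer loop
      vertex 20.000 10.000 16.000
      vertex 1.910 15.878 16.000
      vertex 0.000 10.000 16.000
    endloop
  endfacet
  facet normal 0.0000 0.0000 1.0000
    outer loop
      vertex 20.000 10.000 16.000
      vertex 0.000 10.000 16.000
      vertex 1.910 4.122 16.000
    endloop
  endfacet
  facet normal 0.0000 0.0000 1.0000
    outer loop
      vertex 20.000 10.000 16.000
      vertex 1.910 4.122 16.000
      vertex 6.910 0.489 16.000
    endloop
  endfacet
  facet normal 0.0000 0.0000 1.0000
    outer loop
      vertex 20.000 10.000 16.000
      vertex 6.910 0.489 16.000
      vertex 13.090 0.489 16.000
    endloop
  endfacet
  facet normal 0.0000 0.0000 1.0000
    outer loop
      vertex 20.000 10.000 16.000
      vertex 13.090 0.489 16.000
      vertex 18.090 4.122 16.000
    endloop
  endfacet
  facet normal 0.9511 0.3090 0.0000
    outer loop
      vertex 20.000 10.000 0.000
      vertex 18.090 15.878 0.000
      vertex 18.090 15.878 16.000
    endloop
  endfacet
  facet normal 0.9511 0.3090 0.0000
    outer loop
      vertex 20.000 10.000 0.000
      vertex 18.090 15.878 16.000
      vertex 20.000 10.000 16.000
    endloop
  endfacet
  facet normal 0.5878 0.8090 0.0000
    outer loop
      vertex 18.090 15.878 0.000
      vertex 13.090 19.511 0.000
      vertex 13.090 19.511 16.000
    endloop
  endfacet
  facet normal 0.5878 0.8090 0.0000
    outer loop
      vertex 18.090 15.878 0.000
      vertex 13.090 19.511 16.000
      vertex 18.090 15.878 16.000
    endloop
  endfacet
  facet normal 0.0000 1.0000 0.0000
    outer loop
      vertex 13.090 19.511 0.000
      vertex 6.910 19.511 0.000
      vertex 6.910 19.511 16.000
    endloop
  endfacet
  facet normal 0.0000 1.0000 0.0000
    outer loop
      vertex 13.090 19.511 0.000
      vertex 6.910 19.511 16.000
      vertex 13.090 19.511 16.000
    endloop
  endfacet
  facet normal -0.5878 0.8090 0.0000
    outer loop
      vertex 6.910 19.511 0.000
      vertex 1.910 15.878 0.000
      vertex 1.910 15.878 16.000
    endloop
  endfacet
  facet normal -0.5878 0.8090 0.0000
    outer loop
      vertex 6.910 19.511 0.000
      vertex 1.910 15.878 16.000
      vertex 6.910 19.511 16.000
    endloop
  endfacet
  facet normal -0.9511 0.3090 0.0000
    outer loop
      vertex 1.910 15.878 0.000
      vertex 0.000 10.000 0.000
      vertex 0.000 10.000 16.000
    endloop
  endfacet
  facet normal -0.9511 0.3090 0.0000
    outer loop
      vertex 1.910 15.878 0.000
      vertex 0.000 10.000 16.000
      vertex 1.910 15.878 16.000
    endloop
  endfacet
  facet normal -0.9511 -0.3090 0.0000
    outer loop
      vertex 0.000 10.000 0.000
      vertex 1.910 4.122 0.000
      vertex 1.910 4.122 16.000
    endloop
  endfacet
  facet normal -0.9511 -0.3090 0.0000
    outer loop
      vertex 0.000 10.000 0.000
      vertex 1.910 4.122 16.000
      vertex 0.000 10.000 16.000
    endloop
  endfacet
  facet normal -0.5878 -0.8090 0.0000
    outer loop
      vertex 1.910 4.122 0.000
      vertex 6.910 0.489 0.000
      vertex 6.910 0.489 16.000
    endloop
  endfacet
  facet normal -0.5878 -0.8090 0.0000
    outer loop
      vertex 1.910 4.122 0.000
      vertex 6.910 0.489 16.000
      vertex 1.910 4.122 16.000
    endloop
  endfacet
  facet normal 0.0000 -1.0000 0.0000
    outer loop
      vertex 6.910 0.489 0.000
      vertex 13.090 0.489 0.000
      vertex 13.090 0.489 16.000
    endloop
  endfacet
  facet normal 0.0000 -1.0000 0.0000
    outer loop
      vertex 6.910 0.489 0.000
      vertex 13.090 0.489 16.000
      vertex 6.910 0.489 16.000
    endloop
  endfacet
  facet normal 0.5878 -0.8090 0.0000
    outer loop
      vertex 13.090 0.489 0.000
      vertex 18.090 4.122 0.000
      vertex 18.090 4.122 16.000
    endloop
  endfacet
  facet normal 0.5878 -0.8090 0.0000
    outer loop
      vertex 13.090 0.489 0.000
      vertex 18.090 4.122 16.000
      vertex 13.090 0.489 16.000
    endloop
  endfacet
  facet normal 0.9511 -0.3090 0.0000
    outer loop
      vertex 18.090 4.122 0.000
      vertex 20.000 10.000 0.000
      vertex 20.000 10.000 16.000
    endloop
  endfacet
  facet normal 0.9511 -0.3090 0.0000
    outer loop
      vertex 18.090 4.122 0.000
      vertex 20.000 10.000 16.000
      vertex 18.090 4.122 16.000
    endloop
  endfacet
endsolid part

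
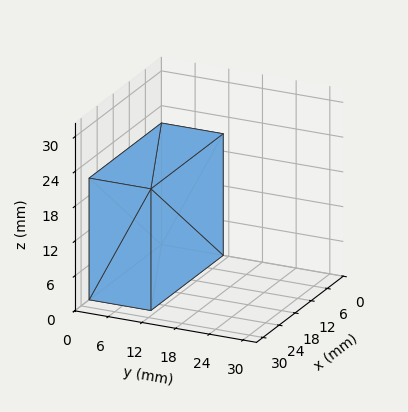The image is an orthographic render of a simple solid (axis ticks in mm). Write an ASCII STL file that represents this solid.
Reading the render: the shape is a rectangular box, roughly 27 × 11 mm footprint and 21 mm tall (dimensions read to the nearest mm from the axis ticks). For the STL, each face is triangulated and given an outward normal.

solid part
  facet normal 0.0000 0.0000 -1.0000
    outer loop
      vertex 27.0 11.0 0.0
      vertex 27.0 0.0 0.0
      vertex 0.0 0.0 0.0
    endloop
  endfacet
  facet normal 0.0000 0.0000 -1.0000
    outer loop
      vertex 0.0 11.0 0.0
      vertex 27.0 11.0 0.0
      vertex 0.0 0.0 0.0
    endloop
  endfacet
  facet normal 0.0000 0.0000 1.0000
    outer loop
      vertex 0.0 0.0 21.0
      vertex 27.0 0.0 21.0
      vertex 27.0 11.0 21.0
    endloop
  endfacet
  facet normal 0.0000 0.0000 1.0000
    outer loop
      vertex 0.0 0.0 21.0
      vertex 27.0 11.0 21.0
      vertex 0.0 11.0 21.0
    endloop
  endfacet
  facet normal 0.0000 -1.0000 0.0000
    outer loop
      vertex 0.0 0.0 0.0
      vertex 27.0 0.0 0.0
      vertex 27.0 0.0 21.0
    endloop
  endfacet
  facet normal 0.0000 -1.0000 0.0000
    outer loop
      vertex 0.0 0.0 0.0
      vertex 27.0 0.0 21.0
      vertex 0.0 0.0 21.0
    endloop
  endfacet
  facet normal 0.0000 1.0000 0.0000
    outer loop
      vertex 27.0 11.0 21.0
      vertex 27.0 11.0 0.0
      vertex 0.0 11.0 0.0
    endloop
  endfacet
  facet normal 0.0000 1.0000 0.0000
    outer loop
      vertex 0.0 11.0 21.0
      vertex 27.0 11.0 21.0
      vertex 0.0 11.0 0.0
    endloop
  endfacet
  facet normal -1.0000 0.0000 0.0000
    outer loop
      vertex 0.0 11.0 21.0
      vertex 0.0 11.0 0.0
      vertex 0.0 0.0 0.0
    endloop
  endfacet
  facet normal -1.0000 0.0000 0.0000
    outer loop
      vertex 0.0 0.0 21.0
      vertex 0.0 11.0 21.0
      vertex 0.0 0.0 0.0
    endloop
  endfacet
  facet normal 1.0000 0.0000 0.0000
    outer loop
      vertex 27.0 0.0 0.0
      vertex 27.0 11.0 0.0
      vertex 27.0 11.0 21.0
    endloop
  endfacet
  facet normal 1.0000 0.0000 0.0000
    outer loop
      vertex 27.0 0.0 0.0
      vertex 27.0 11.0 21.0
      vertex 27.0 0.0 21.0
    endloop
  endfacet
endsolid part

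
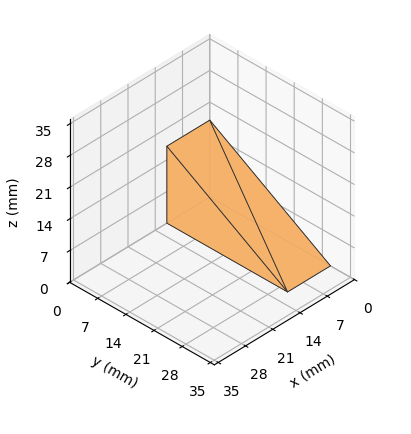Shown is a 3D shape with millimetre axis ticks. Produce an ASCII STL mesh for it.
Reading the render: the shape is a wedge (ramp): 11 × 30 mm base, rising to 17 mm along the y=0 edge and sloping linearly to z=0 at y=30 (dimensions read to the nearest mm from the axis ticks). For the STL, each face is triangulated and given an outward normal.

solid part
  facet normal 0.0000 0.0000 -1.0000
    outer loop
      vertex 11.00 30.00 0.00
      vertex 11.00 0.00 0.00
      vertex 0.00 0.00 0.00
    endloop
  endfacet
  facet normal 0.0000 0.0000 -1.0000
    outer loop
      vertex 0.00 30.00 0.00
      vertex 11.00 30.00 0.00
      vertex 0.00 0.00 0.00
    endloop
  endfacet
  facet normal 0.0000 -1.0000 0.0000
    outer loop
      vertex 0.00 0.00 0.00
      vertex 11.00 0.00 0.00
      vertex 11.00 0.00 17.00
    endloop
  endfacet
  facet normal 0.0000 -1.0000 0.0000
    outer loop
      vertex 0.00 0.00 0.00
      vertex 11.00 0.00 17.00
      vertex 0.00 0.00 17.00
    endloop
  endfacet
  facet normal 0.0000 0.4930 0.8700
    outer loop
      vertex 0.00 0.00 17.00
      vertex 11.00 0.00 17.00
      vertex 11.00 30.00 0.00
    endloop
  endfacet
  facet normal 0.0000 0.4930 0.8700
    outer loop
      vertex 0.00 0.00 17.00
      vertex 11.00 30.00 0.00
      vertex 0.00 30.00 0.00
    endloop
  endfacet
  facet normal -1.0000 0.0000 0.0000
    outer loop
      vertex 0.00 0.00 17.00
      vertex 0.00 30.00 0.00
      vertex 0.00 0.00 0.00
    endloop
  endfacet
  facet normal 1.0000 0.0000 0.0000
    outer loop
      vertex 11.00 0.00 0.00
      vertex 11.00 30.00 0.00
      vertex 11.00 0.00 17.00
    endloop
  endfacet
endsolid part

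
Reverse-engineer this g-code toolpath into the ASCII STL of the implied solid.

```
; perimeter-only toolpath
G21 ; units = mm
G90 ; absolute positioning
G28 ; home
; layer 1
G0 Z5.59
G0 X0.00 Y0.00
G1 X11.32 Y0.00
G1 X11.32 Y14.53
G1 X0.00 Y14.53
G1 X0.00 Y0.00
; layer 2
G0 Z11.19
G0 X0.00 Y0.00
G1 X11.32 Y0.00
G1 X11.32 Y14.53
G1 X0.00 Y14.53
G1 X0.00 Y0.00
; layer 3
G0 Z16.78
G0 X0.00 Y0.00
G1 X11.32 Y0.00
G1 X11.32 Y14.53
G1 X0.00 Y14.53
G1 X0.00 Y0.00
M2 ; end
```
solid part
  facet normal 0.0000 0.0000 -1.0000
    outer loop
      vertex 11.32 14.53 0.00
      vertex 11.32 0.00 0.00
      vertex 0.00 0.00 0.00
    endloop
  endfacet
  facet normal 0.0000 0.0000 -1.0000
    outer loop
      vertex 0.00 14.53 0.00
      vertex 11.32 14.53 0.00
      vertex 0.00 0.00 0.00
    endloop
  endfacet
  facet normal 0.0000 0.0000 1.0000
    outer loop
      vertex 0.00 0.00 16.78
      vertex 11.32 0.00 16.78
      vertex 11.32 14.53 16.78
    endloop
  endfacet
  facet normal 0.0000 0.0000 1.0000
    outer loop
      vertex 0.00 0.00 16.78
      vertex 11.32 14.53 16.78
      vertex 0.00 14.53 16.78
    endloop
  endfacet
  facet normal 0.0000 -1.0000 0.0000
    outer loop
      vertex 0.00 0.00 0.00
      vertex 11.32 0.00 0.00
      vertex 11.32 0.00 16.78
    endloop
  endfacet
  facet normal 0.0000 -1.0000 0.0000
    outer loop
      vertex 0.00 0.00 0.00
      vertex 11.32 0.00 16.78
      vertex 0.00 0.00 16.78
    endloop
  endfacet
  facet normal 0.0000 1.0000 0.0000
    outer loop
      vertex 11.32 14.53 16.78
      vertex 11.32 14.53 0.00
      vertex 0.00 14.53 0.00
    endloop
  endfacet
  facet normal 0.0000 1.0000 0.0000
    outer loop
      vertex 0.00 14.53 16.78
      vertex 11.32 14.53 16.78
      vertex 0.00 14.53 0.00
    endloop
  endfacet
  facet normal -1.0000 0.0000 0.0000
    outer loop
      vertex 0.00 14.53 16.78
      vertex 0.00 14.53 0.00
      vertex 0.00 0.00 0.00
    endloop
  endfacet
  facet normal -1.0000 0.0000 0.0000
    outer loop
      vertex 0.00 0.00 16.78
      vertex 0.00 14.53 16.78
      vertex 0.00 0.00 0.00
    endloop
  endfacet
  facet normal 1.0000 0.0000 0.0000
    outer loop
      vertex 11.32 0.00 0.00
      vertex 11.32 14.53 0.00
      vertex 11.32 14.53 16.78
    endloop
  endfacet
  facet normal 1.0000 0.0000 0.0000
    outer loop
      vertex 11.32 0.00 0.00
      vertex 11.32 14.53 16.78
      vertex 11.32 0.00 16.78
    endloop
  endfacet
endsolid part

The G0 Z moves step by Δz≈5.59 mm. Every layer's G1 loop is the same polygon, so the solid is a straight extrusion of it from z=0 to z≈16.8. Closing with flat bottom and top caps and triangulating gives 12 facets — a rectangular box, roughly 11.3 × 14.5 mm footprint and 16.8 mm tall.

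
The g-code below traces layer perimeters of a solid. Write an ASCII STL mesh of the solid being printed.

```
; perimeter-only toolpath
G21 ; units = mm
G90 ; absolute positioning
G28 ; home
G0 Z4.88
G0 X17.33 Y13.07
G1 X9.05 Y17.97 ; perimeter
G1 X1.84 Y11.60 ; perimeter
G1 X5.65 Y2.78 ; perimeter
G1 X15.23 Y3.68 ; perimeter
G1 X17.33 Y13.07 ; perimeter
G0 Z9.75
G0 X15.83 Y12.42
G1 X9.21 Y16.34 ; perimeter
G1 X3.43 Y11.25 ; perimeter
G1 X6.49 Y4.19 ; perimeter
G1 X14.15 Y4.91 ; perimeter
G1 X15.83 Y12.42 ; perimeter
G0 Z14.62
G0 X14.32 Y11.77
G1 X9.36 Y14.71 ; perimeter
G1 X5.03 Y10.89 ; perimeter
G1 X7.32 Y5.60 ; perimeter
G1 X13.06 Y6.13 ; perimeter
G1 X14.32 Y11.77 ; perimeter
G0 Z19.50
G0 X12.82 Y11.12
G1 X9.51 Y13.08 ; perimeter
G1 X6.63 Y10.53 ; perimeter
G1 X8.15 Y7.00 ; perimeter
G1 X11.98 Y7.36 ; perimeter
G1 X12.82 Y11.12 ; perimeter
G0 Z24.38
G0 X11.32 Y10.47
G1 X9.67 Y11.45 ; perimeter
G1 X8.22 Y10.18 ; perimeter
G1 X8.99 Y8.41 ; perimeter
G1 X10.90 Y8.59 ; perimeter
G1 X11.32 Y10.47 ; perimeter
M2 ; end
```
solid part
  facet normal 0.0000 0.0000 -1.0000
    outer loop
      vertex 0.24 11.96 0.00
      vertex 8.90 19.60 0.00
      vertex 18.83 13.72 0.00
    endloop
  endfacet
  facet normal 0.0000 0.0000 -1.0000
    outer loop
      vertex 4.82 1.37 0.00
      vertex 0.24 11.96 0.00
      vertex 18.83 13.72 0.00
    endloop
  endfacet
  facet normal 0.0000 0.0000 -1.0000
    outer loop
      vertex 16.31 2.45 0.00
      vertex 4.82 1.37 0.00
      vertex 18.83 13.72 0.00
    endloop
  endfacet
  facet normal 0.4917 0.8304 0.2622
    outer loop
      vertex 18.83 13.72 0.00
      vertex 8.90 19.60 0.00
      vertex 9.82 9.82 29.25
    endloop
  endfacet
  facet normal -0.6384 0.7237 0.2621
    outer loop
      vertex 8.90 19.60 0.00
      vertex 0.24 11.96 0.00
      vertex 9.82 9.82 29.25
    endloop
  endfacet
  facet normal -0.8858 -0.3831 0.2621
    outer loop
      vertex 0.24 11.96 0.00
      vertex 4.82 1.37 0.00
      vertex 9.82 9.82 29.25
    endloop
  endfacet
  facet normal 0.0903 -0.9608 0.2621
    outer loop
      vertex 4.82 1.37 0.00
      vertex 16.31 2.45 0.00
      vertex 9.82 9.82 29.25
    endloop
  endfacet
  facet normal 0.9418 -0.2106 0.2620
    outer loop
      vertex 16.31 2.45 0.00
      vertex 18.83 13.72 0.00
      vertex 9.82 9.82 29.25
    endloop
  endfacet
endsolid part

The G0 Z moves step by Δz≈4.88 mm. The G1 loops shrink linearly with z, so the solid tapers from its base footprint up to z≈29.2. Closing with a flat bottom cap and the tapered top and triangulating gives 8 facets — a regular 5-sided pyramid, base circumscribed radius ≈ 9.82 mm, apex at z ≈ 29.2 mm.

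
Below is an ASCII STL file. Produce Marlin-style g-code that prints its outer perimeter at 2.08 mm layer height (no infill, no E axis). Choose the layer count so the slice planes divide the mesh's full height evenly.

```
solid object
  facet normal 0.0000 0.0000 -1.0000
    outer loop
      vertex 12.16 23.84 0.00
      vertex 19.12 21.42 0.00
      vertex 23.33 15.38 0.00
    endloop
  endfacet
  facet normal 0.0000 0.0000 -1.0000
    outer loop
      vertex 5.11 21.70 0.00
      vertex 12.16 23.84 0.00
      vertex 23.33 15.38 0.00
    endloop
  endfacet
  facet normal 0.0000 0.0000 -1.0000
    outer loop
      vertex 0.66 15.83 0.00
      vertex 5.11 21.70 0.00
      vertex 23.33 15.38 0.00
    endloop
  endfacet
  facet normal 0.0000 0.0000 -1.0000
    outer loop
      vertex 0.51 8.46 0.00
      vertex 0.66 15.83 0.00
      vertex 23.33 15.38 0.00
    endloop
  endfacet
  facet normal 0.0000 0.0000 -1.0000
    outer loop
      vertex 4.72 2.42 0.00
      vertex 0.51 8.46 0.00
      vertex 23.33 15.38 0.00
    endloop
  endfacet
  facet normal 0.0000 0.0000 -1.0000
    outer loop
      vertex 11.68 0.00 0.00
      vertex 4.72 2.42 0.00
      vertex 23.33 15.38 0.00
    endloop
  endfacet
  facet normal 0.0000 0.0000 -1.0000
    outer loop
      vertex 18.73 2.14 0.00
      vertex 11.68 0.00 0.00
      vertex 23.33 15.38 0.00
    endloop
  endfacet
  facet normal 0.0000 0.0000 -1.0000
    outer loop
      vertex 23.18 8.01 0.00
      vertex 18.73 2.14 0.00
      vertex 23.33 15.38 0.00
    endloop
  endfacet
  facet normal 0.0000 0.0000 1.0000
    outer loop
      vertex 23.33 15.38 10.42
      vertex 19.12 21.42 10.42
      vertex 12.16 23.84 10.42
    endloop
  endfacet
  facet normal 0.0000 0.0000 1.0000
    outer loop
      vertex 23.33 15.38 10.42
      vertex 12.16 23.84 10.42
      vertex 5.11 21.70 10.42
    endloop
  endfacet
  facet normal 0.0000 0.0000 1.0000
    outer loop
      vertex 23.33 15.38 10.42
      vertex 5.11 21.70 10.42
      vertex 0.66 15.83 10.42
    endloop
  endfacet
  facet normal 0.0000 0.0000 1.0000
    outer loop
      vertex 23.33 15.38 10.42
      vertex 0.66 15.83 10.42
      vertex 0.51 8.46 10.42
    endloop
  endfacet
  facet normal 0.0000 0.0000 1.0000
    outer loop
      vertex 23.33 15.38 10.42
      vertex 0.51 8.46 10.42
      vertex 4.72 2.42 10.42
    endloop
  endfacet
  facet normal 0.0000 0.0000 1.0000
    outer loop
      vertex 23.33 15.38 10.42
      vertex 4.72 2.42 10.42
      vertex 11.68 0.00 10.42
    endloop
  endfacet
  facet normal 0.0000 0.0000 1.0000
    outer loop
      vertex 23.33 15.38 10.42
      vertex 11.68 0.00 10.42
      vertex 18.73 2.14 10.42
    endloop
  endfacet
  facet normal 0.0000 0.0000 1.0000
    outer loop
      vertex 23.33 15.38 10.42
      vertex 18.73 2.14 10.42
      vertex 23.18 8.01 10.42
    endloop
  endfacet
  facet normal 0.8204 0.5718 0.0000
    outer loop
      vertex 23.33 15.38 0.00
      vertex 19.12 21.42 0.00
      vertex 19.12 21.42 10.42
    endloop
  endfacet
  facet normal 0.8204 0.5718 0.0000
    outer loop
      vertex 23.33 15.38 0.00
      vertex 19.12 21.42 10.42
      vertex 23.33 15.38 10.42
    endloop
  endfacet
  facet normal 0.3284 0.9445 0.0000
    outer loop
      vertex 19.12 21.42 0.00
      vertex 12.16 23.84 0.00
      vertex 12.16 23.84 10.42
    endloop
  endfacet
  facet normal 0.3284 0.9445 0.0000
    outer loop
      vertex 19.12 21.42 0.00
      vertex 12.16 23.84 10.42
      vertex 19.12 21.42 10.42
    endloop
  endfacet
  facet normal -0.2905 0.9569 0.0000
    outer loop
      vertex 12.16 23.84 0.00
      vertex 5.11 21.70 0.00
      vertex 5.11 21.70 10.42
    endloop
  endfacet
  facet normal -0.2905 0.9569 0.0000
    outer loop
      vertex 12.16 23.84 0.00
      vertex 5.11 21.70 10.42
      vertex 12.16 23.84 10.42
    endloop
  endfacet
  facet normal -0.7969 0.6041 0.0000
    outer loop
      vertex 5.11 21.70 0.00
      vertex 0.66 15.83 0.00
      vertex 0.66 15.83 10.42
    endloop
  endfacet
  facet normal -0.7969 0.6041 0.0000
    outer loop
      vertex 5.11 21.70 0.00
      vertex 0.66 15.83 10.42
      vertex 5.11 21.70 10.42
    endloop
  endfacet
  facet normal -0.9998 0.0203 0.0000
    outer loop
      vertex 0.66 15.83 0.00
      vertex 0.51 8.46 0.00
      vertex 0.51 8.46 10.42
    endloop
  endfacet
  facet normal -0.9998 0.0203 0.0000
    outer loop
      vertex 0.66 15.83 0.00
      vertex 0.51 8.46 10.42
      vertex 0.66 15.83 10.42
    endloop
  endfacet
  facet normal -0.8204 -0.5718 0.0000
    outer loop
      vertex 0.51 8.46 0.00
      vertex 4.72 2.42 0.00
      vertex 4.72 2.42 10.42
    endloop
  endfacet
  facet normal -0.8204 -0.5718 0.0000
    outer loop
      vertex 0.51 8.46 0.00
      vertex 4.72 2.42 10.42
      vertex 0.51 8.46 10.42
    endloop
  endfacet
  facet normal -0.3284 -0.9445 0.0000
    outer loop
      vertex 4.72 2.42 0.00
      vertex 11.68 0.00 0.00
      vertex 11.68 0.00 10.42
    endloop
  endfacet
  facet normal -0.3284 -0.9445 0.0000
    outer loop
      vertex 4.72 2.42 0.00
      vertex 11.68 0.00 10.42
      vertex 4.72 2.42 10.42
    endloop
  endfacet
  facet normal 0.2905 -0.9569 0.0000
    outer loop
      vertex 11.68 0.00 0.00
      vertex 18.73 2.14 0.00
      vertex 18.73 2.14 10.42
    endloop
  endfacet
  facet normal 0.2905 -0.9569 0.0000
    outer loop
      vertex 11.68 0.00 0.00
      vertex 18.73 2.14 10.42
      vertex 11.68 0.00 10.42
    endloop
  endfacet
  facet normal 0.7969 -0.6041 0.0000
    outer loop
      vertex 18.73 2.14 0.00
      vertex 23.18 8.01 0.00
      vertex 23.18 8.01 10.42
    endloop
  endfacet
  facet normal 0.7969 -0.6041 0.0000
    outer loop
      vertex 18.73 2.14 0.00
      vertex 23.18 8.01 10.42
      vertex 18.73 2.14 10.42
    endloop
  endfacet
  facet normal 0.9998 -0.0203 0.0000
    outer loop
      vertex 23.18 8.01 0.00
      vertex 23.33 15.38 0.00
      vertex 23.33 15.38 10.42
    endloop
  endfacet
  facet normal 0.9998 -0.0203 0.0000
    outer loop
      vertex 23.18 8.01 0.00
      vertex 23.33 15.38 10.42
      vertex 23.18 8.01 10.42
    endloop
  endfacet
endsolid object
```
; perimeter-only toolpath
G21 ; units = mm
G90 ; absolute positioning
G28 ; home
; layer 1
G0 Z2.08
G0 X23.33 Y15.38
G1 X19.12 Y21.42
G1 X12.16 Y23.84
G1 X5.11 Y21.70
G1 X0.66 Y15.83
G1 X0.51 Y8.46
G1 X4.72 Y2.42
G1 X11.68 Y0.00
G1 X18.73 Y2.14
G1 X23.18 Y8.01
G1 X23.33 Y15.38
; layer 2
G0 Z4.17
G0 X23.33 Y15.38
G1 X19.12 Y21.42
G1 X12.16 Y23.84
G1 X5.11 Y21.70
G1 X0.66 Y15.83
G1 X0.51 Y8.46
G1 X4.72 Y2.42
G1 X11.68 Y0.00
G1 X18.73 Y2.14
G1 X23.18 Y8.01
G1 X23.33 Y15.38
; layer 3
G0 Z6.25
G0 X23.33 Y15.38
G1 X19.12 Y21.42
G1 X12.16 Y23.84
G1 X5.11 Y21.70
G1 X0.66 Y15.83
G1 X0.51 Y8.46
G1 X4.72 Y2.42
G1 X11.68 Y0.00
G1 X18.73 Y2.14
G1 X23.18 Y8.01
G1 X23.33 Y15.38
; layer 4
G0 Z8.34
G0 X23.33 Y15.38
G1 X19.12 Y21.42
G1 X12.16 Y23.84
G1 X5.11 Y21.70
G1 X0.66 Y15.83
G1 X0.51 Y8.46
G1 X4.72 Y2.42
G1 X11.68 Y0.00
G1 X18.73 Y2.14
G1 X23.18 Y8.01
G1 X23.33 Y15.38
; layer 5
G0 Z10.42
G0 X23.33 Y15.38
G1 X19.12 Y21.42
G1 X12.16 Y23.84
G1 X5.11 Y21.70
G1 X0.66 Y15.83
G1 X0.51 Y8.46
G1 X4.72 Y2.42
G1 X11.68 Y0.00
G1 X18.73 Y2.14
G1 X23.18 Y8.01
G1 X23.33 Y15.38
M2 ; end

The solid is a regular 10-sided prism (a cylinder approximated with 10 flat sides), circumscribed radius ≈ 11.9 mm, height ≈ 10.4 mm. Slicing at Δz = 2.08 mm — 5 equal slices spanning the solid's height, so layer i sits at z = i·h/5 — gives 5 non-empty perimeters. Each is a 10-segment closed polygon; G0 lifts to the layer z and rapids to the start vertex, then G1 traces the edges.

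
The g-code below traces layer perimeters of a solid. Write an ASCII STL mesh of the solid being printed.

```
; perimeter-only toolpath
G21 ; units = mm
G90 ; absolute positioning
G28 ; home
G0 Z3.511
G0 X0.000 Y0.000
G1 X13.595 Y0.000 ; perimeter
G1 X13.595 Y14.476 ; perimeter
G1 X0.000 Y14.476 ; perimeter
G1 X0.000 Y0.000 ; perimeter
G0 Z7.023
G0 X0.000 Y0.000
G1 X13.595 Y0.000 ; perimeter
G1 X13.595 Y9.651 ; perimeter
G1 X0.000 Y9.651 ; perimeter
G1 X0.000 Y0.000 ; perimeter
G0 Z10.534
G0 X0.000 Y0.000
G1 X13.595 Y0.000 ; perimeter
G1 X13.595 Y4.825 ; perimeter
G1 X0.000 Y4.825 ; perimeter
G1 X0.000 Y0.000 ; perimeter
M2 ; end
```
solid part
  facet normal 0.0000 0.0000 -1.0000
    outer loop
      vertex 13.595 19.302 0.000
      vertex 13.595 0.000 0.000
      vertex 0.000 0.000 0.000
    endloop
  endfacet
  facet normal 0.0000 0.0000 -1.0000
    outer loop
      vertex 0.000 19.302 0.000
      vertex 13.595 19.302 0.000
      vertex 0.000 0.000 0.000
    endloop
  endfacet
  facet normal 0.0000 -1.0000 0.0000
    outer loop
      vertex 0.000 0.000 0.000
      vertex 13.595 0.000 0.000
      vertex 13.595 0.000 14.046
    endloop
  endfacet
  facet normal 0.0000 -1.0000 0.0000
    outer loop
      vertex 0.000 0.000 0.000
      vertex 13.595 0.000 14.046
      vertex 0.000 0.000 14.046
    endloop
  endfacet
  facet normal 0.0000 0.5884 0.8086
    outer loop
      vertex 0.000 0.000 14.046
      vertex 13.595 0.000 14.046
      vertex 13.595 19.302 0.000
    endloop
  endfacet
  facet normal 0.0000 0.5884 0.8086
    outer loop
      vertex 0.000 0.000 14.046
      vertex 13.595 19.302 0.000
      vertex 0.000 19.302 0.000
    endloop
  endfacet
  facet normal -1.0000 0.0000 0.0000
    outer loop
      vertex 0.000 0.000 14.046
      vertex 0.000 19.302 0.000
      vertex 0.000 0.000 0.000
    endloop
  endfacet
  facet normal 1.0000 0.0000 0.0000
    outer loop
      vertex 13.595 0.000 0.000
      vertex 13.595 19.302 0.000
      vertex 13.595 0.000 14.046
    endloop
  endfacet
endsolid part

The G0 Z moves step by Δz≈3.511 mm. The G1 loops shrink linearly with z, so the solid tapers from its base footprint up to z≈14. Closing with a flat bottom cap and the tapered top and triangulating gives 8 facets — a wedge (ramp): 13.6 × 19.3 mm base, rising to 14 mm along the y=0 edge and sloping linearly to z=0 at y=19.3.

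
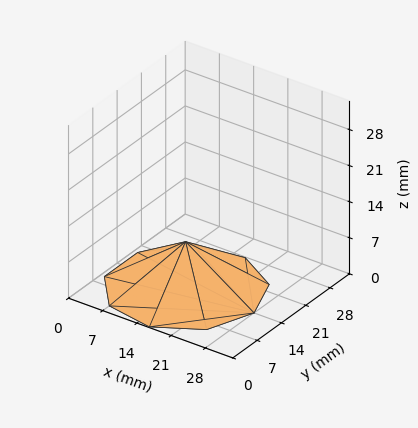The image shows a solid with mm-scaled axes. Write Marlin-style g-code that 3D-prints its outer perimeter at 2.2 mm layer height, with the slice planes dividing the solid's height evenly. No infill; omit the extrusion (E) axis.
Reading the render: the shape is a regular 9-sided pyramid, base circumscribed radius ≈ 14 mm, apex at z ≈ 9 mm (dimensions read to the nearest mm from the axis ticks). For the g-code, the solid's height is divided into equal slices at the stated Δz and each level perimeter traced with G1 moves after a G0 lift.

; perimeter-only toolpath
G21 ; units = mm
G90 ; absolute positioning
G28 ; home
; layer 1
G0 Z2.2
G0 X24.5 Y14.0
G1 X22.0 Y20.8
G1 X15.8 Y24.4
G1 X8.8 Y23.1
G1 X4.1 Y17.6
G1 X4.1 Y10.4
G1 X8.8 Y4.9
G1 X15.8 Y3.6
G1 X22.0 Y7.2
G1 X24.5 Y14.0
; layer 2
G0 Z4.5
G0 X21.0 Y14.0
G1 X19.4 Y18.5
G1 X15.2 Y20.9
G1 X10.5 Y20.1
G1 X7.4 Y16.4
G1 X7.4 Y11.6
G1 X10.5 Y8.0
G1 X15.2 Y7.1
G1 X19.4 Y9.5
G1 X21.0 Y14.0
; layer 3
G0 Z6.8
G0 X17.5 Y14.0
G1 X16.7 Y16.2
G1 X14.6 Y17.4
G1 X12.2 Y17.0
G1 X10.7 Y15.2
G1 X10.7 Y12.8
G1 X12.2 Y11.0
G1 X14.6 Y10.6
G1 X16.7 Y11.8
G1 X17.5 Y14.0
M2 ; end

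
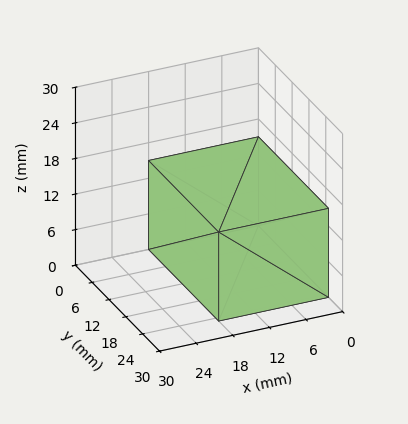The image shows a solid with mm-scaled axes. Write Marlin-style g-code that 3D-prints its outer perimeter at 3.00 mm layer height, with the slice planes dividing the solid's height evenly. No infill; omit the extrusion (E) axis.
Reading the render: the shape is a rectangular box, roughly 18 × 25 mm footprint and 15 mm tall (dimensions read to the nearest mm from the axis ticks). For the g-code, the solid's height is divided into equal slices at the stated Δz and each level perimeter traced with G1 moves after a G0 lift.

; perimeter-only toolpath
G21 ; units = mm
G90 ; absolute positioning
G28 ; home
; layer 1
G0 Z3.00
G0 X0.00 Y0.00
G1 X18.00 Y0.00
G1 X18.00 Y25.00
G1 X0.00 Y25.00
G1 X0.00 Y0.00
; layer 2
G0 Z6.00
G0 X0.00 Y0.00
G1 X18.00 Y0.00
G1 X18.00 Y25.00
G1 X0.00 Y25.00
G1 X0.00 Y0.00
; layer 3
G0 Z9.00
G0 X0.00 Y0.00
G1 X18.00 Y0.00
G1 X18.00 Y25.00
G1 X0.00 Y25.00
G1 X0.00 Y0.00
; layer 4
G0 Z12.00
G0 X0.00 Y0.00
G1 X18.00 Y0.00
G1 X18.00 Y25.00
G1 X0.00 Y25.00
G1 X0.00 Y0.00
; layer 5
G0 Z15.00
G0 X0.00 Y0.00
G1 X18.00 Y0.00
G1 X18.00 Y25.00
G1 X0.00 Y25.00
G1 X0.00 Y0.00
M2 ; end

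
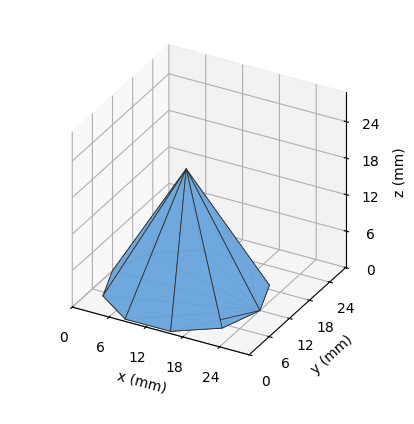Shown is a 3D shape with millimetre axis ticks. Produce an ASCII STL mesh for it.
Reading the render: the shape is a regular 10-sided pyramid, base circumscribed radius ≈ 12 mm, apex at z ≈ 20 mm (dimensions read to the nearest mm from the axis ticks). For the STL, each face is triangulated and given an outward normal.

solid part
  facet normal 0.0000 0.0000 -1.0000
    outer loop
      vertex 15.708 23.413 0.000
      vertex 21.708 19.053 0.000
      vertex 24.000 12.000 0.000
    endloop
  endfacet
  facet normal 0.0000 0.0000 -1.0000
    outer loop
      vertex 8.292 23.413 0.000
      vertex 15.708 23.413 0.000
      vertex 24.000 12.000 0.000
    endloop
  endfacet
  facet normal 0.0000 0.0000 -1.0000
    outer loop
      vertex 2.292 19.053 0.000
      vertex 8.292 23.413 0.000
      vertex 24.000 12.000 0.000
    endloop
  endfacet
  facet normal 0.0000 0.0000 -1.0000
    outer loop
      vertex 0.000 12.000 0.000
      vertex 2.292 19.053 0.000
      vertex 24.000 12.000 0.000
    endloop
  endfacet
  facet normal 0.0000 0.0000 -1.0000
    outer loop
      vertex 2.292 4.947 0.000
      vertex 0.000 12.000 0.000
      vertex 24.000 12.000 0.000
    endloop
  endfacet
  facet normal 0.0000 0.0000 -1.0000
    outer loop
      vertex 8.292 0.587 0.000
      vertex 2.292 4.947 0.000
      vertex 24.000 12.000 0.000
    endloop
  endfacet
  facet normal 0.0000 0.0000 -1.0000
    outer loop
      vertex 15.708 0.587 0.000
      vertex 8.292 0.587 0.000
      vertex 24.000 12.000 0.000
    endloop
  endfacet
  facet normal 0.0000 0.0000 -1.0000
    outer loop
      vertex 21.708 4.947 0.000
      vertex 15.708 0.587 0.000
      vertex 24.000 12.000 0.000
    endloop
  endfacet
  facet normal 0.8260 0.2684 0.4956
    outer loop
      vertex 24.000 12.000 0.000
      vertex 21.708 19.053 0.000
      vertex 12.000 12.000 20.000
    endloop
  endfacet
  facet normal 0.5106 0.7026 0.4956
    outer loop
      vertex 21.708 19.053 0.000
      vertex 15.708 23.413 0.000
      vertex 12.000 12.000 20.000
    endloop
  endfacet
  facet normal 0.0000 0.8685 0.4956
    outer loop
      vertex 15.708 23.413 0.000
      vertex 8.292 23.413 0.000
      vertex 12.000 12.000 20.000
    endloop
  endfacet
  facet normal -0.5106 0.7026 0.4956
    outer loop
      vertex 8.292 23.413 0.000
      vertex 2.292 19.053 0.000
      vertex 12.000 12.000 20.000
    endloop
  endfacet
  facet normal -0.8260 0.2684 0.4956
    outer loop
      vertex 2.292 19.053 0.000
      vertex 0.000 12.000 0.000
      vertex 12.000 12.000 20.000
    endloop
  endfacet
  facet normal -0.8260 -0.2684 0.4956
    outer loop
      vertex 0.000 12.000 0.000
      vertex 2.292 4.947 0.000
      vertex 12.000 12.000 20.000
    endloop
  endfacet
  facet normal -0.5106 -0.7026 0.4956
    outer loop
      vertex 2.292 4.947 0.000
      vertex 8.292 0.587 0.000
      vertex 12.000 12.000 20.000
    endloop
  endfacet
  facet normal 0.0000 -0.8685 0.4956
    outer loop
      vertex 8.292 0.587 0.000
      vertex 15.708 0.587 0.000
      vertex 12.000 12.000 20.000
    endloop
  endfacet
  facet normal 0.5106 -0.7026 0.4956
    outer loop
      vertex 15.708 0.587 0.000
      vertex 21.708 4.947 0.000
      vertex 12.000 12.000 20.000
    endloop
  endfacet
  facet normal 0.8260 -0.2684 0.4956
    outer loop
      vertex 21.708 4.947 0.000
      vertex 24.000 12.000 0.000
      vertex 12.000 12.000 20.000
    endloop
  endfacet
endsolid part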